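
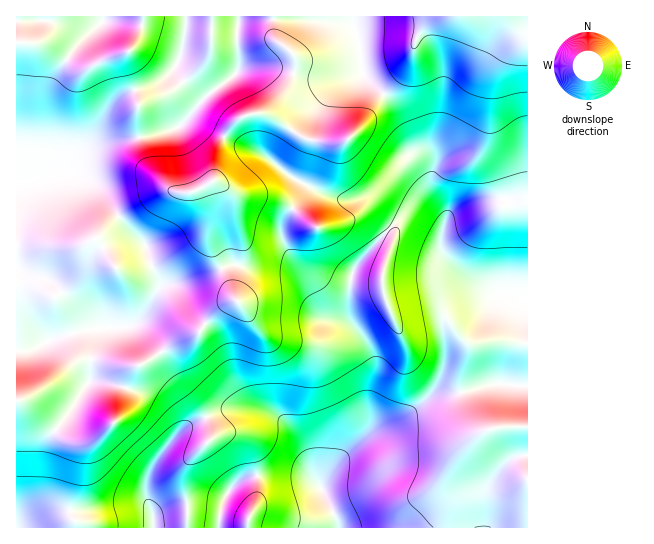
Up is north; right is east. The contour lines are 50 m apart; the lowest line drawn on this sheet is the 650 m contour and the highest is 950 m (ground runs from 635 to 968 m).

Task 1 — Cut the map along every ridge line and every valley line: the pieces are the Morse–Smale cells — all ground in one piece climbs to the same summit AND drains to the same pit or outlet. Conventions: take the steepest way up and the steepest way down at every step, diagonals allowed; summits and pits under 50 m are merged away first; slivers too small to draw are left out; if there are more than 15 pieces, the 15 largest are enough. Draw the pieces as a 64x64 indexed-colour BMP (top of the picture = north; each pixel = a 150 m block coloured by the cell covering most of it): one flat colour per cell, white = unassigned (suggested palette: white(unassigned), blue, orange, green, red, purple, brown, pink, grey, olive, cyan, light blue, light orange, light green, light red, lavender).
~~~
<image width="64" height="64" href="data:image/bmp;base64,Qk12CAAAAAAAAHYAAAAoAAAAQAAAAEAAAAABAAQAAAAAAAAIAAATCwAAEwsAABAAAAAAAAAA////ALR3HwAOf/8ALKAsACgn1gC9Z5QAS1aMAMJ34wB/f38AIr28AM++FwDox64AeLv/AIrfmACWmP8A1bDFABERERERERERERERERERERERERERERERERERERERERERERERERERERERERERERERERERERERERERERERERERERERERERERERERERERERERERERERERERERERERERERERERERERERERERERERERERERERERERERERERERERERERERERERERERERERERERERERERERERERERERERERERERERERERERERERERERERERERERERERERERERERERERERERERERERERERERERERERERERERERIhEREREREREREREREREREREREREREREREREREREREREiIRERERERERERERERERERERERERERERERERERERERESIhERERERERERERERERERERERERERERERERERERERESIiIRERERERERERERERERERERERERERERERERERERERIiIiIRERERERERERERERERERERERERERERERERERERIiIiIiERERERERERERERERERERERERERERERERERERIiIiIiIRERERERERERERERERERERERERERERERERERIiIiIiIhERERERERERERERERERERERERERERIhERERIiIiIiIiERERERERERERERERERERERERERERIiIiIiIiIiIiIiIREREREREREREREREREREREREREREiIiIiIiIiIiIiIhEREREREREREREREREREREREREREiIiIiIiIiIiIiIiEREREREREREREREREREREREREREiIiIiIiIiIiIiIiIhEREREREREREREREREREREREREiIiIiIiIiIiIiIiIiERERERERERERERERERERERERESIiIiIiIiIiIiIiIiIRERERERERERERERERERERERESIiIiIiIiIiIiIiIiIhERERERERERERERERERERERERIiIiIiIiIiIiIiIiIhERERERERERERERERERERERERIiIiIiIiIiIiIiIiIiERERERERERERERERERERERERIiIiIiIiIiIiIiIiIiERERERERERERERERERERERERIiIiIiIiIiIiIiIiIiERERERERERERERERERERERERESIiIiIiIiIiIiIiIREREREREREREREREREREREREREREiIiIiIiIiIiIiIRERERERERERERERERERERERERERESIiIiIiIiIiIiIhEREREREREREREREREREREREREREREiIiIiIiIiIiIiERERERERERERERERERERERERERERESIiIiIiIiIiIiERERERERERERERERERERERERERERERIiIiIiIiIiIiERERERERERERERERERERERERERERERIiIiIiIiIiIiEREREREREREREREREREREREREREREREiIiIiIiIiIiIREREREREREREREREREREREREREREREiIiIiIiIiIiIRERERERERERERERERERERERERERERESIiIiIiIiIiIhERERERERERERERERERERERERERERESIiIiIiIiIiIhERERERERERERERERERERERERERERESIiIiIiIiIiIiERERERERERERERERERERERERERERESIiIiIiIiIiIiIhERERERERERERIRERERERERERERESIiIiIiIiIiIiIiERERERERERERIhERERERERERERERIiIiIiIiIiIiIiIhEREREREREiIhERERERERERERERIiIiIiIiIiIiIiIiIREiIiERIiIiERERERERERERERIiIiIiIiIiIiIiIiIiIiIiIiIiIiERERERERMzERERIiIiIiIiIiIiIiIiIiIiIiIiIiIiIREREREREzMzEiIiIiIiIiIiIiIiIiIiIiIiIiIiIiIhERERERETMzMzIiIiIiIiIiIiIiIiIiIiIiIiIiIiIiERERERERMzMzMyIiIiIiIiIiIiIiIiIiIiIiIiIiIiEREREREREzMzMzMyIiIiIiIiIiIiIiIiIiIiIiIiIiERERERERETMzMzMzMzIiIiIiIiIiIiIiIiIiIiIiIiERERERERERMzMzMzMzMzMzIiIiIiIiIiIiIiIiIiIiIREREREREREzMzMzMzMzMzMzMiIiIiIiIiIiIiIiIiIhERERERERETMzMzMzMzMzMzMzIiIiIiIiIiIiIiIiIhERERERERERMzMzMzMzMzMzMzMiIiIiIiIiIiIiIiIiEREREREREREzMzMzMzMzMzMzMzIiIiIiIiIiIiIiIiERERERERERETMzMzMzMzMzMzMzMyIiIiIiIiIiIiIiERERERERERERMzMzMzMzMzMzMzMzMyIiIiIiIiIiIhEREREREREREREzMzMzMzMzMzMzMzMzMiIiIiIiIiIiERERERERERERETMzMzMzMzMzMzMzMzMzIiIiIiIiIiERERERERERERERMzMzMzMzMzMzMzMzMzMiIiIiIiIiIREREREREREREREzMzMzMzMzMzMzMzMzMyIiIiIiIiIhERERERERERERETMzMzMzMzMzMzMzMzMzIiIiIiIiIiERERERERERERERMzMzMzMzMzMzMzMzMzMiIiIiIiIiIREREREREREREREzMzMzMzMzMzMzMzMzMyIiIiIiIiIRERERERERERERETMzMzMzMzMzMzMzMzMzIiIiIiIiIhERERERERERERER"/>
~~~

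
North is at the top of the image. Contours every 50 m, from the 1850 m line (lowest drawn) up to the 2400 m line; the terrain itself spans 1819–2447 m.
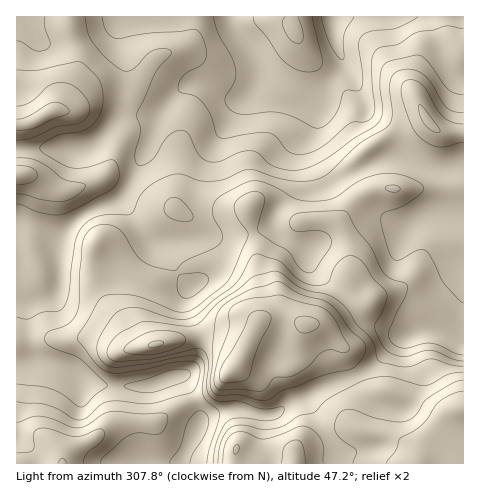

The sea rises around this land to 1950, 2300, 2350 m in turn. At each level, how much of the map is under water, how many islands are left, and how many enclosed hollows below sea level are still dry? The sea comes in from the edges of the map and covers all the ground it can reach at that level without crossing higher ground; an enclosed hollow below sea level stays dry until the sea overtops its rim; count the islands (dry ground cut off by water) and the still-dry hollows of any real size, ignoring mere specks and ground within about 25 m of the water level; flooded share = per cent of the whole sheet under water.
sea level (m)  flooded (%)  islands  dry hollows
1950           12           0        0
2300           85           2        0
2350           91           1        0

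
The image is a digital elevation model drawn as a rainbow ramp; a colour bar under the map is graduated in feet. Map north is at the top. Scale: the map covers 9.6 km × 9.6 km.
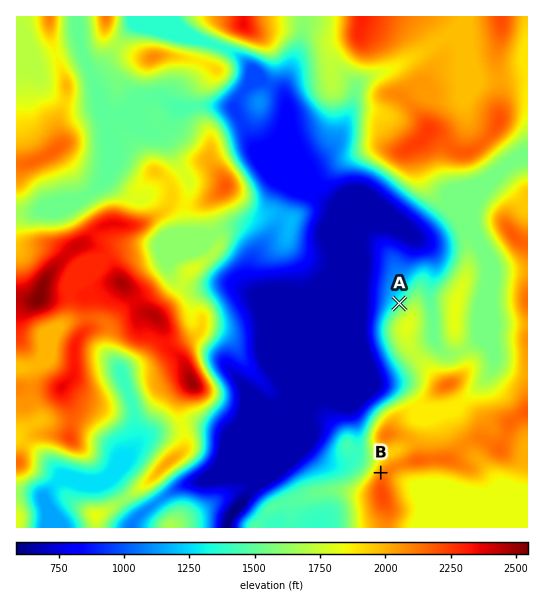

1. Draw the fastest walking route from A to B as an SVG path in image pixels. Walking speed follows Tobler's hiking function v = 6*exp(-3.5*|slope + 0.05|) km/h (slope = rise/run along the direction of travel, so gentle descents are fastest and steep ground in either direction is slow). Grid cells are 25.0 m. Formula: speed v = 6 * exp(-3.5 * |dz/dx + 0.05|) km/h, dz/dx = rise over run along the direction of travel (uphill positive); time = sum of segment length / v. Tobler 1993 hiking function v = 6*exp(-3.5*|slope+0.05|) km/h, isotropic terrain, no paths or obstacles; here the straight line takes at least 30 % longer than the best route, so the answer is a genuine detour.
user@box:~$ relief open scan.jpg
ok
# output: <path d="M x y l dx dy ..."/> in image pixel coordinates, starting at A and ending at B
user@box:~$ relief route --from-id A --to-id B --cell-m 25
<path d="M399 303l-9 19 0 9 11 22 8 8 9 18 0 11-8 16 0 5-1 3 0 27-4 8-24 24"/>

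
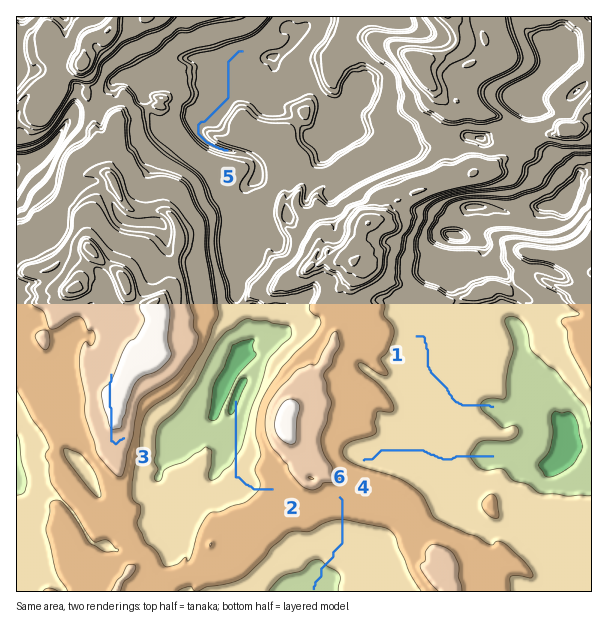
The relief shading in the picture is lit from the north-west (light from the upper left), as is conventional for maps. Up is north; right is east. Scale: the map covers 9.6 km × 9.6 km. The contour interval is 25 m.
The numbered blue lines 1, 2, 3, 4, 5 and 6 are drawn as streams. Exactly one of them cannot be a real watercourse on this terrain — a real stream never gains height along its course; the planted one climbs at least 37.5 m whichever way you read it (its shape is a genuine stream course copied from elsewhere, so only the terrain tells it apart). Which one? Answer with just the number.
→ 3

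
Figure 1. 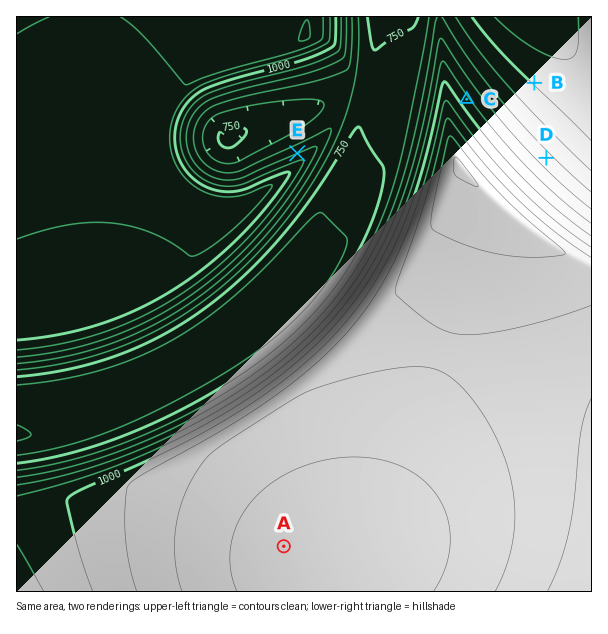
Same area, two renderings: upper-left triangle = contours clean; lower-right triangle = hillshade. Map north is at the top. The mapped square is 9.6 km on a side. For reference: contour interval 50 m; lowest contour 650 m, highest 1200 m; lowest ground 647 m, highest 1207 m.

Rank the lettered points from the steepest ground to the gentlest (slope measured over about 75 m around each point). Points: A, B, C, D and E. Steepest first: E C D B A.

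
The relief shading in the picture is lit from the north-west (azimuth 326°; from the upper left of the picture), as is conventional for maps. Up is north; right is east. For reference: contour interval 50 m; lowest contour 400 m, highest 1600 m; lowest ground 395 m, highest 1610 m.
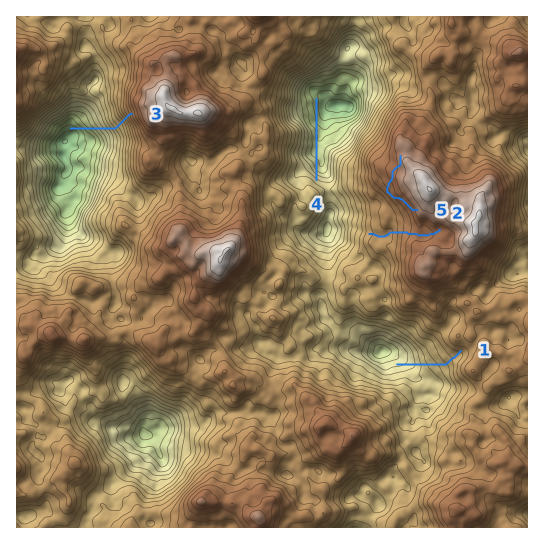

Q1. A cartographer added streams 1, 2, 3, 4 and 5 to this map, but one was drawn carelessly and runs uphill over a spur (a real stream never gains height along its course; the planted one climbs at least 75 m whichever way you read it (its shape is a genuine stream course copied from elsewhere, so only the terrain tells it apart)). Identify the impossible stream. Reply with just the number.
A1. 5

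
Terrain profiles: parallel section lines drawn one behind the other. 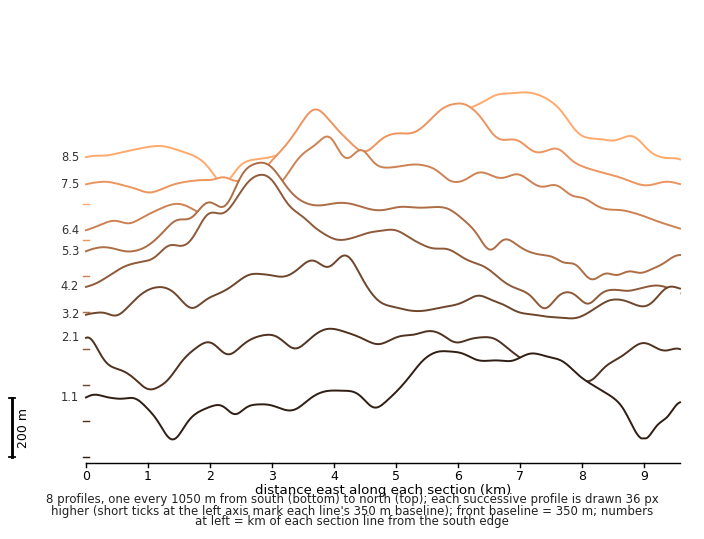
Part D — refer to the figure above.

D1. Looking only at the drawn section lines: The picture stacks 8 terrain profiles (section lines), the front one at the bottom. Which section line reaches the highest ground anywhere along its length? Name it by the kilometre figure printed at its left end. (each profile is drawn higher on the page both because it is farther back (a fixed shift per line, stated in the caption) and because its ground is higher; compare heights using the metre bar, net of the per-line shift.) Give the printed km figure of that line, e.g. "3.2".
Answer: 4.2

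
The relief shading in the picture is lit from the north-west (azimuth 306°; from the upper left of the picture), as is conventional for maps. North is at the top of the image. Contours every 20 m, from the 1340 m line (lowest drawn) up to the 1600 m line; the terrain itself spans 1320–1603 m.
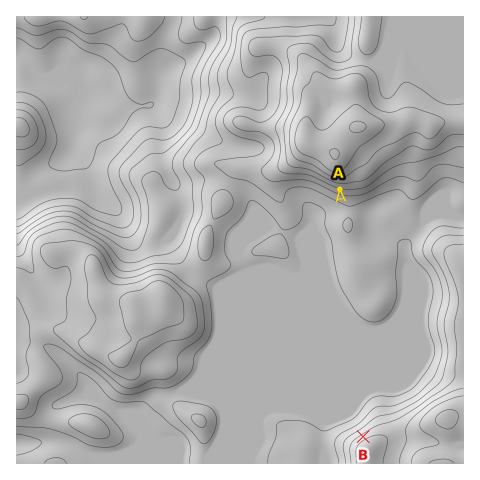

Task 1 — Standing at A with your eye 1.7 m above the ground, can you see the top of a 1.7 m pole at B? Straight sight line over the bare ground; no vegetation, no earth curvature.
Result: yes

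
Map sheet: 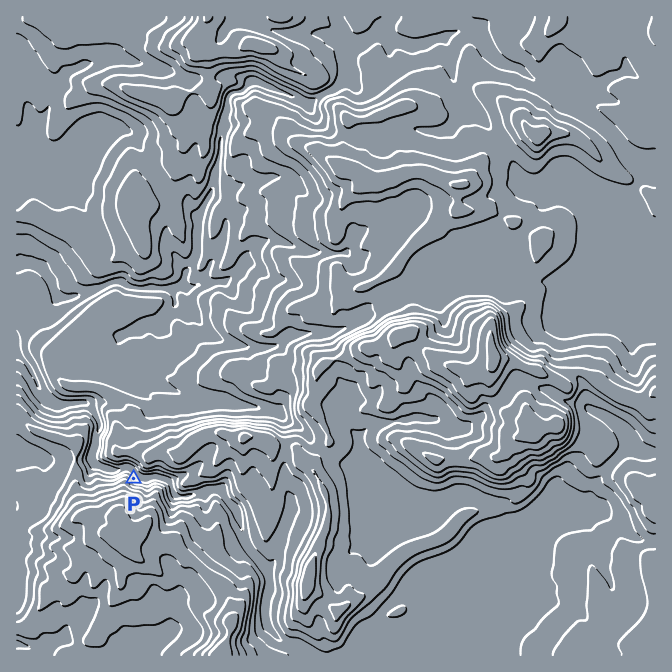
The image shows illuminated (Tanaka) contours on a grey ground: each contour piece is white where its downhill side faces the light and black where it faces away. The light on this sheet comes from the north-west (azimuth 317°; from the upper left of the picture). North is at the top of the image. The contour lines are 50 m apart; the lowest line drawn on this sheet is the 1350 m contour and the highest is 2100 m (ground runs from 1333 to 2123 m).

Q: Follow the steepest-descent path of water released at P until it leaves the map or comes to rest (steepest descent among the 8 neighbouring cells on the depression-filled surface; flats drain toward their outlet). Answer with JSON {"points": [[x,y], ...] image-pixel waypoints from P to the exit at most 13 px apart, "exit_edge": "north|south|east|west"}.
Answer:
{"points": [[134, 478], [128, 467], [115, 470], [102, 467], [92, 457], [95, 443], [98, 430], [97, 417], [87, 403], [74, 403], [60, 405], [47, 398], [38, 385], [32, 372], [22, 358], [17, 353]], "exit_edge": "west"}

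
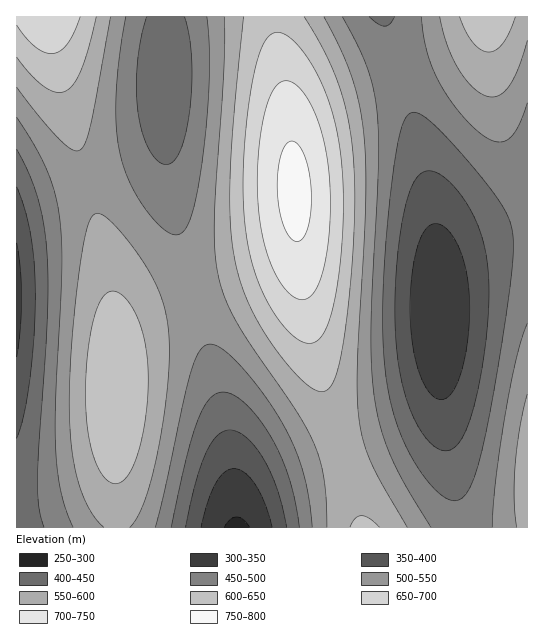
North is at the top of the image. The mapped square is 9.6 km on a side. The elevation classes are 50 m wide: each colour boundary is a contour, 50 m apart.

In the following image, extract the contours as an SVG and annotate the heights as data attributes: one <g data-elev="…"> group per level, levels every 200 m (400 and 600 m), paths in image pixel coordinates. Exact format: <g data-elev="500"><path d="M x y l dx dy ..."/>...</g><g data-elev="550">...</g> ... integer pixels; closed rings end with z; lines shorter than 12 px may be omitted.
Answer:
<g data-elev="400"><path d="M186 527l9-43 11-31 11-17 6-5 7-1 8 2 9 6 10 11 8 12 13 30 9 36"/><path d="M442 450l-8-4-9-10-8-12-7-15-10-35-5-43 1-60 8-57 5-19 5-13 7-8 8-3 9 2 11 8 12 14 10 15 7 16 5 16 6 37 0 28-3 34-5 35-7 31-7 20-8 15-8 7z"/><path d="M17 187l8 23 6 25 3 30 1 32-1 41-4 43-7 36-6 21"/></g><g data-elev="600"><path d="M380 527l-10-8-8-3-7 2-5 9"/><path d="M113 483l6 0 7-5 5-8 6-13 8-36 3-42-2-32-8-28-12-20-7-6-6-2-6 2-5 5-8 20-6 36-3 40 2 33 6 27 9 20 5 6z"/><path d="M17 57l14 18 14 12 12 5 9-1 8-8 8-14 7-21 7-31"/><path d="M244 17l-10 97-4 63 0 48 5 37 5 20 7 19 22 38 16 22 16 18 12 10 9 3 7-3 6-11 5-17 5-27 8-88 1-75-4-42-9-38-15-36-22-38"/><path d="M460 17l6 14 7 11 8 8 8 2 8-3 6-6 7-12 5-14"/></g>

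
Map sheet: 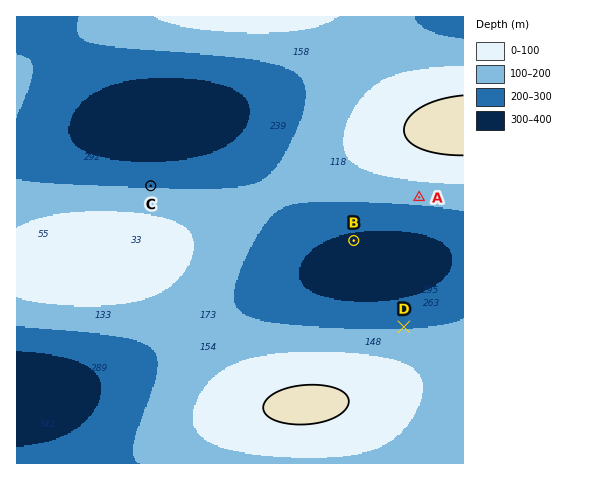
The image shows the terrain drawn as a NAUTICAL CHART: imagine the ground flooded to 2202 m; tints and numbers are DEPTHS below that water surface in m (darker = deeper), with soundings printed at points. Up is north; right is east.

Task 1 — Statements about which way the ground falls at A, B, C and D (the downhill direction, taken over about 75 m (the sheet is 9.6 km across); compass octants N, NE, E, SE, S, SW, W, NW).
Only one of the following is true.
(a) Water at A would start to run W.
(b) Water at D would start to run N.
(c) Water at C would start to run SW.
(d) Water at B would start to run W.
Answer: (b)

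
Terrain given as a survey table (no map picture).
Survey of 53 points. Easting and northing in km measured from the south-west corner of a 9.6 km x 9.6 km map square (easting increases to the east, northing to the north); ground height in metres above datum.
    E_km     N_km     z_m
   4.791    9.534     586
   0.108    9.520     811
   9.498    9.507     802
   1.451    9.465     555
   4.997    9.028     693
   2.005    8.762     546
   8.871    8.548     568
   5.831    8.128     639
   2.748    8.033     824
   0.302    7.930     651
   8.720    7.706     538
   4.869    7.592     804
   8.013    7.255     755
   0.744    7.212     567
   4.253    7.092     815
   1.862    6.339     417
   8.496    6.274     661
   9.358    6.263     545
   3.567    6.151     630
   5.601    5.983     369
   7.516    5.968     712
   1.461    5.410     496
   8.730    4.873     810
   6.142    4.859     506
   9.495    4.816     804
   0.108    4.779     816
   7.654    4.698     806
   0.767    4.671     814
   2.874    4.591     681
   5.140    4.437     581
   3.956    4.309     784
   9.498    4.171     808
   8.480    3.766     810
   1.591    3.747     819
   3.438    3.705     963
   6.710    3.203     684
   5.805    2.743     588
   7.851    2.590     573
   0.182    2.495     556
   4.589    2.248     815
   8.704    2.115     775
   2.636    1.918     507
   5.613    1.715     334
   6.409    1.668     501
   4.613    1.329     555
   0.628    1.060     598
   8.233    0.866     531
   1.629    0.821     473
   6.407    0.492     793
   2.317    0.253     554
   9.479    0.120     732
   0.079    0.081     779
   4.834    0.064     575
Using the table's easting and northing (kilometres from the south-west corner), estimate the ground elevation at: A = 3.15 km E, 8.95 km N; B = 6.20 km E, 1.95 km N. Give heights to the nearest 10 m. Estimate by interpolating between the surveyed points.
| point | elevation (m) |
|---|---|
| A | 700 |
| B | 470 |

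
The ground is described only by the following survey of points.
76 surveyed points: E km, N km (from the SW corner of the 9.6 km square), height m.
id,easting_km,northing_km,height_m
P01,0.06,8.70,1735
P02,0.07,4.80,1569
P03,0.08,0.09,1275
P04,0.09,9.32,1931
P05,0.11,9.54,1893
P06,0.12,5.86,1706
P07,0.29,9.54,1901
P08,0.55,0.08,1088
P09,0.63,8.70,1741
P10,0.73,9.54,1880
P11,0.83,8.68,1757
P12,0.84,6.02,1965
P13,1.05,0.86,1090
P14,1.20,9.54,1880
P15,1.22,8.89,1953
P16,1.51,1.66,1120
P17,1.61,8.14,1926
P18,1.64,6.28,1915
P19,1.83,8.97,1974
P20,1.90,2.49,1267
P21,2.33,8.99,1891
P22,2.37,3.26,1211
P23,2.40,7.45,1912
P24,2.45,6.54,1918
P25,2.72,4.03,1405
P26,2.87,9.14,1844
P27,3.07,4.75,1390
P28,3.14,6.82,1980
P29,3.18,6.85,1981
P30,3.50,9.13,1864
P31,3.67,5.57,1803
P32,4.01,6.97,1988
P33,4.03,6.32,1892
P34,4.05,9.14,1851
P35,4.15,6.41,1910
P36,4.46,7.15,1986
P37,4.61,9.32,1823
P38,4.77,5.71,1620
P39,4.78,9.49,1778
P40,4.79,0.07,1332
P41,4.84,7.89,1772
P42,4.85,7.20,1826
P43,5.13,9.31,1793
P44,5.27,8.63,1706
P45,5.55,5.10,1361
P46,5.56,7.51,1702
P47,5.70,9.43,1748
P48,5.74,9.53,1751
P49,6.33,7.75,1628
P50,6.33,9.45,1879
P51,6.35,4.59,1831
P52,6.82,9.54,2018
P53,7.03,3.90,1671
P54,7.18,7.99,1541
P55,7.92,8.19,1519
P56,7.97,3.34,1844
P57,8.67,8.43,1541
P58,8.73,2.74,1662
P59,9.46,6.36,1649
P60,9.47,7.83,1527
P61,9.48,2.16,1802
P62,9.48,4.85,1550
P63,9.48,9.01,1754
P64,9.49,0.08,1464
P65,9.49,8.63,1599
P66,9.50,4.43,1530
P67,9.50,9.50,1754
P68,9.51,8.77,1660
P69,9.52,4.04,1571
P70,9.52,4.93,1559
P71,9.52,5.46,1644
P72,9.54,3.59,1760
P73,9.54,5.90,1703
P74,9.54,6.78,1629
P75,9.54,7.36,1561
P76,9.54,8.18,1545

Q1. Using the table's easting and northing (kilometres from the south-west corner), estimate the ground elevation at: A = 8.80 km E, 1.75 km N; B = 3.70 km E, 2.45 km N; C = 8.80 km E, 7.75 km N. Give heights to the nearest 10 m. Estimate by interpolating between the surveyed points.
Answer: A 1600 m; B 1320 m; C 1520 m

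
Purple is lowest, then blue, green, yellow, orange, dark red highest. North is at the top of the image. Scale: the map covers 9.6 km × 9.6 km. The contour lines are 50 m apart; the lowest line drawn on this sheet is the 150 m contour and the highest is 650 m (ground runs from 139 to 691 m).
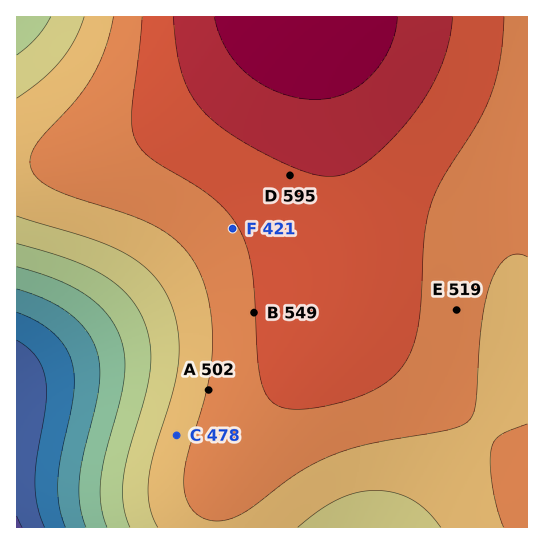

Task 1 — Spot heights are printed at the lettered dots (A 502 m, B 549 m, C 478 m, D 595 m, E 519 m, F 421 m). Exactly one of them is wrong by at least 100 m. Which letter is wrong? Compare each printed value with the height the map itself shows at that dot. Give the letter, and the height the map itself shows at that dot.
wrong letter F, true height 546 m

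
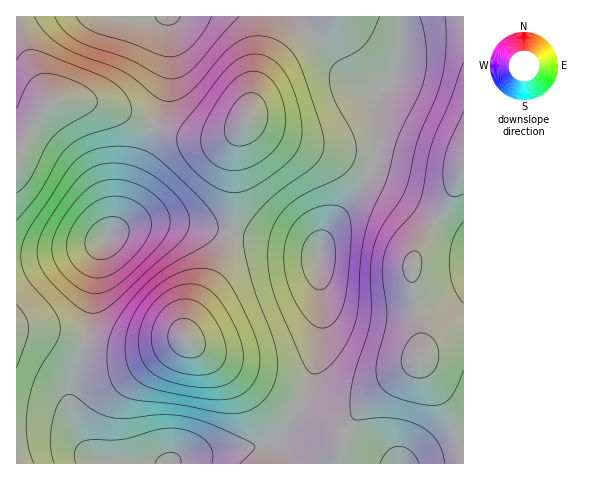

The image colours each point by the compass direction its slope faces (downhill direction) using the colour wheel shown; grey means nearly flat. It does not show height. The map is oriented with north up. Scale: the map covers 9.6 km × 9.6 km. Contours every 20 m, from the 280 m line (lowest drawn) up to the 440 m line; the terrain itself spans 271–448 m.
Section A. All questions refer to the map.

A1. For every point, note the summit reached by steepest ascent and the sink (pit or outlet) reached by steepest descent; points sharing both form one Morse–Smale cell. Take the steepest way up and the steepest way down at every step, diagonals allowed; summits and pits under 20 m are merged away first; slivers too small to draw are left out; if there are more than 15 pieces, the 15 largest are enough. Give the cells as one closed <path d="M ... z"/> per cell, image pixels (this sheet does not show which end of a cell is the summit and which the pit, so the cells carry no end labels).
<path d="M463 16l-63 1 1 22-2 21-4 11-15 28-4 54-4 18-8 15-36 45-9 19 3 79-7 39-14 36 43 22 4 0 4-5 23-27 45-36 1-28-9-53 0-12 9-21 31-51 12-27z"/><path d="M309 35l-22 17-20 23-12 21-6 19-10 19-5 20 0 59-3 19 71 15 14 6 3 3 4-17 5-8 36-45 8-15 6-28 1-38 6-17-17-1-17-8-25-24z"/><path d="M185 338l-47 9-25 0-28-5-14 44-1 18 8 30 8 15 10 10 10 5 62 0 6-4 26-5 69-11 5-2 13-14 13-22-1-3-86-45z"/><path d="M74 100l-20 1-5 3-13 16-20 38 1 100 45-5 27-6 16-7 9-10 8-15 14-44 19-44-42-19-19-6z"/><path d="M234 233l-3 1-6 22-8 17-27 46-5 18 12 11 16 10 87 46 12-28 8-37 2-42-3-40-3-4-14-6z"/><path d="M168 16l-151 0-1 141 4-3 5-15 13-22 7-9 9-7 20-1 29 5 51 22 10-26 5-23 1-38z"/><path d="M168 222l-16 0-21 4-18 7-9 9-9 27-5 53-5 19 2 2 26 4 25 0 47-10 5-18 33-57 8-28-28-7z"/><path d="M294 16l-125 0 0 62-5 23-9 25 19 8 25 4 23-1 15-7 9-8 9-26 12-21 20-23 22-18z"/><path d="M243 124l-9 9-19 5-32-2-28-9-19 44-14 44-12 20 21-9 21-4 29 2 49 9 4-20 0-59z"/><path d="M419 359l-35 27-25 25-16 28-4 14 1 11 124-1-16-51z"/><path d="M38 330l-22 0 0 133 89 1-9-5-12-13-13-34 0-26 14-44z"/><path d="M103 241l-14 6-27 6-46 5 1 72 21 0 44 12 4-2 9-71z"/><path d="M463 166l-11 27-31 51-9 21 0 12 9 53-1 27 7-9 17-9 20-4z"/><path d="M399 16l-69 0-21 18 17 21 25 24 17 8 14 1 10-10 7-18 2-21z"/><path d="M301 404l-18 29-11 10-72 12-31 8 170 1 3-22 8-17-6 1-9-4z"/>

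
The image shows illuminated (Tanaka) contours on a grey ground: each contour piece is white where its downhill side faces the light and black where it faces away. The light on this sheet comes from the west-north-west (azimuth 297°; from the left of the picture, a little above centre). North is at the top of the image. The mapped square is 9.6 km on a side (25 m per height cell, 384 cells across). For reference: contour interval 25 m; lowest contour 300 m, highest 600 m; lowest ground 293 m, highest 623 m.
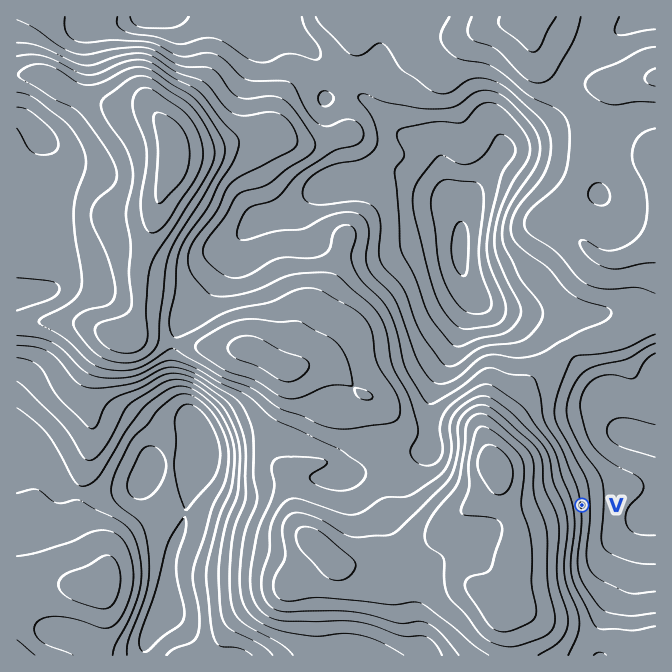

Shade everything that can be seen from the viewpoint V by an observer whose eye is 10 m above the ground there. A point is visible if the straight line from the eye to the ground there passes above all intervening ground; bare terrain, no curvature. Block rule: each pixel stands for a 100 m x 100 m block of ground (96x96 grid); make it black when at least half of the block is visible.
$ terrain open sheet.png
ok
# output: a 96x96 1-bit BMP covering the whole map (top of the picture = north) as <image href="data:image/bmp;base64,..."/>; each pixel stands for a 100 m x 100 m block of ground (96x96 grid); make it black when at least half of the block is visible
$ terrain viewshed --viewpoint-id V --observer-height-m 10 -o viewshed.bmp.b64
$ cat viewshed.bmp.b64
<image width="96" height="96" href="data:image/bmp;base64,Qk2+BAAAAAAAAD4AAAAoAAAAYAAAAGAAAAABAAEAAAAAAIAEAAATCwAAEwsAAAIAAAAAAAAA////AAAAAAAAAAAAAAAAAAAAAAAAAAAAAAAAAAAAAAwAAAAAAAAAAAAAAH8AAAAAAAAAAAAAA/8AAAAAAAAAAAAAA/8AAAAAAAAAAAAAB/8AAAAAAAAAAAAAf/8AAAAAAAAAAAAA//8AAAAAAAAAAAAB//8AAAAAAAAAAAAA//8AAAAAAAAAAAAA//8AAAAAAAAAAAAAf/8AAAAAAAAAAAAAf/8AAAAAAAAAAAAAD/8AAAAAAAAAAAAAB/8AAAAAAAAAAAAAB/8AAAAAAAAAAAAAB/8AAAAAAAAAAAAAB/8AAAAAAAAAAAAAF/8AAAAAAAAAAAAAP/8AAAAAAAAAAAAAP/8AAAAAAAAAAAAAP/8AAAAAAAAAAAAAP/8AAAAAAAAAAAAAP/8AAAAAAAAAAAAAP/8AAAAAAAAAAAAAH/8AAAAAAAAAAAAfj/8AAAAAAAAAAAAf4/8AAAAAAAAAAAAP4P8AAAAAAAAAAAAH4H8AAAAAAAAAAAAAgH8AAAAAAAAAAAAAAH8AAAAAAAAAAAAAAH8AAAAAAAAAAAAAAP8AAAAAAAAAAAAAAf8AAAAAAAAAAAAAA/8AAAAAAAAAAAAAB/8AAAAAAAAAAAAA//8AAAAAAAAAAAAB//8AAAAAAAAAAAAB//8AAAAAAAAAAAAD//8AAAAAAAAAAAAD//8AAAAAAAAAAAAB//8AAAAAAAAAAAAAf/8AAAAAAAAAAAAAP/8AAAAAAAAAAAAAP/8AAAAAAAAAAAAAP/8AAAAAAAAAAAAAD/8AAAAAAAAAAAAAAB8AAAAAAAAAAAAAAA8AAAAAAAAAAAAAAAMAAAAAAAAAAAAAAAMAAAAAAAAAAAAAAAcAAAAAAAAAAAAAH/8AAAAAAAAAAAAAf/8AAAAAAAAAAAAA//8AAAAAAAAAAAAA//8AAAAAAAAAAAAB//8AAAAAAAAAAAAD//8AAAAAAAAAAAAH/x8AAAAAAAAAAAAH/AMAAAAAAAAAAAAP+AAAAAAAAAAAAAAf8AAAAAAAAAAAAAAfwAAAAAAAAAAAAAAPAAAAAAAAAAAAAAAAAAAAAAAAAAAAAAAAAAAAAAAAAAAAAAAAAAAAAAAAAAAAAAAAAAAAAAAAAAAAAAAAAAAAAAAAAAAAAAAAAAAAAAAAAAAAAAAAAAAAAAAAAAAAAAAAAAAAAAAAAAAAAAAAAAAAAAAAAAAAAAAAAAAAAAAAAAAAAAAAAAAAAAAAAAAAAAAAAAAAAAAAAAAAAAAAAAAAAAAAAAAAAAAAAAAAAAAAAAAAAAAAAAAAAAAAAAAAAAAAAAAAAAAAAAAAAAAAAAAAAAAAAAAAAAAAAAAAAAAAAAAAAAAAAAAAAAAAAAAAAAAAAAAAAAAAAAAAAfAOAAcAAAAAAAAAA/gfAAcAAAAAAAAAB/w/gAAAAAAAAAAAB///gAAAAAAAAAAAD///gAAAAAAAAAAAH///wAAAAAAAAAAAH///wAAAAAAAAAAAAP//wAAAAAAAAAAAAA//wAAAAAAAAAAAAAP/4AAAAAAAAAAAAAAD4AA="/>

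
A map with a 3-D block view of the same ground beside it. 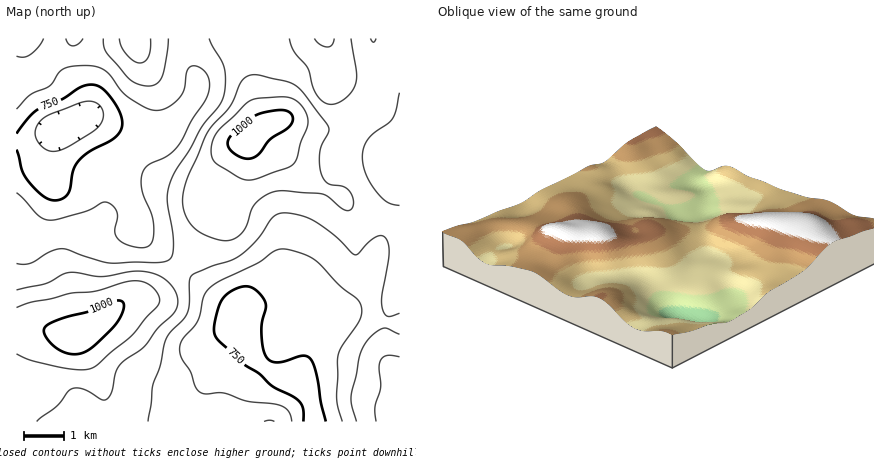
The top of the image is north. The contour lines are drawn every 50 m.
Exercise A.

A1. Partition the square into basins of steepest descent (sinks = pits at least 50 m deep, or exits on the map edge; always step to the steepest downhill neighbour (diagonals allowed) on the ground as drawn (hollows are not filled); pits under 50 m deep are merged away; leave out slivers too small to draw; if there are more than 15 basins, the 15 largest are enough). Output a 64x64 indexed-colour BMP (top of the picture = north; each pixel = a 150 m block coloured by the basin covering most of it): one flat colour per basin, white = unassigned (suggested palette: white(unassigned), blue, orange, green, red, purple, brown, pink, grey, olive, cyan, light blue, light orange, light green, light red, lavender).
<image width="64" height="64" href="data:image/bmp;base64,Qk12CAAAAAAAAHYAAAAoAAAAQAAAAEAAAAABAAQAAAAAAAAIAAATCwAAEwsAABAAAAAAAAAA////ALR3HwAOf/8ALKAsACgn1gC9Z5QAS1aMAMJ34wB/f38AIr28AM++FwDox64AeLv/AIrfmACWmP8A1bDFACIiIiIiIiIhERERERERERERERERERERERERERERERERIiIiIiIiIiEREREREREREREREREREREREREREREREREiIiIiIiIiIRERERERERERERERERERERERERERERERESIiIiIiIiIhERERERERERERERERERERERERERERERERIiIiIiIiIiEREREREREREREREREREREREREREREREREiIiIiIiIiERERERERERERERERERERERERERERERERESIiIiIiIiIRERERERERERERERERERERERERERERERERIiIiIiIiIhEREREREREREREREREREREREREREREREREiIiIiIiIhERERERERERERERERERERERERERERERERESIiIiIiIiERERERERERERERERERERERERERERERERERIiIiIiIiEREREREREREREREREREREREREREREREREREiIiIiIiIRERERERERERERERERERERERERERERERERESIiIiIiIRERERERERERERERERERERERERERERERERERIiIiIiIhEREREREREREREREREREREREREREREREREREiIiIiIhERERERERERERERERERERERERERERERERERESIiIiIiIhERERERERERERERERERERERERERERERERERIiIiIiIiIREREREREREREREREREREREREREREREREREiIiIiIiIiIRERERERERERERERERERERERERERERERESIiIiIiIiIiERERERERERERERERERERERERERERERERIiIiIiIiIiIhEREREREREREREREREREREREREREREREiIiIiIiIiIiIhERERERERERERERERERERERERERERESIiIiIiIiIiIiIiIRERERERERERERERERERERERERERIiIiIiIiIiIiIiIiEREREREREREREREREREREREREREiIiIiIiIiIiIiIiIhERERERERERERERERERERERERESIiIiIiIiIiIiIiIiIRERERERERERERERERERERERERIiIiIiIiIiIiIiIiIiEREREREREREREREREREREREREiIiIiIiIiIiIiIiIiIhERERERERERERERERERERERESIiIiIiIiIiIiIiIiIiIRERERERERERERERERERERERIiIiIiIiIiIiIiIiIiIhEREREREREREREREREREREREiIiIiIiIiIiIiIiIiIiIRERERERERERERERERERERESIiIiIiIiIiIiIiIiIiIiERERERERERERERERERERERIiIiIiIiIiIiIiIiIiIiIREREREREREREREREREREREiIiIiIiIiIiIiIiIiIiIiERERERERERERERERERERESIiIiIiIiIiIiIiIiIiIiIRERERERERERERERERERERIiIiIiIiIiIiIiIiIiIiIiIhEREREREREREREREREREiIiIiIiIiIiIiIiIiIiIiIiIRERERERERERERERERESIiIiIiIiIiIiIiIiIiIiIiIhERERERERERERERERERIiIiIiIiIiIiIiIiIiIiIiIiIREREREREREREREREREiIiIiIiIiIiIiIiIiIiIiIiIhERERERERERERERERESIiIiIiIiIiIiIiIiIiIiIiIiERERERERERERERERERIiIiIiIiIiIiIiIiIiIiIiIiIhEREREREREREREREREiIiIiIiIiIiIiIiIiIiIiIiIiERERERERERERERERESIiIiIiIiIiIiIiIiIiIiIiIiIRERERERERERERERERIiIiIiIiIiIiIiIiIiIiIiIiIhEREREREREREREREREiIiIiIiIiIiIiIiIiIiIiIiIiERERERERERERERERESIiIiIiIiIiIiIiIiIiIiIiIiIRERERERERERERERERIiIiIiIiIiIiIiIiIiIiIiIiIhEREREREREREREREREiIiIiIiIiIiIiIiIiIiIiIiIiIRERERERERERERERESIiIiIiIiIiIiIiIiIiIiIiIiIiERERERERERERERERIiIiIiIiIiIiIiIiIiIiIiIiIiIhERERMzMzMREREREiIiIiIiIiIiIiIiIiIiIiIiIiIiMzMzMzMzMzERERESIiIiIiIiIiIiIiIiIiIiIiIiIiIzMzMzMzMzMxERERIiIiIiIiIiIiIiIiIiIiIiIiIiIzMzMzMzMzMzMREREiIiIiIiIiIiIiIiIiIiIiIiIiIjMzMzMzMzMzMzERESIiIiIiIiIiIiIiIiIiIiIiIiIiMzMzMzMzMzMzMRERIiIiIiIiIiIiIiIiIiIiIiIiIiIzMzMzMzMzMzMzEREiIiIiIiIiIiIiIiIiIiIiIiIiIjMzMzMzMzMzMzMRESIiIiIiIiIiIiIiIiIiIiIiIiIiMzMzMzMzMzMzMxERIiIiIiIiIiIiIiIiIiIiIiIiIiIzMzMzMzMzMzMzEREiIiIiIiIiIiIiIiIiIiIiIiIiIzMzMzMzMzMzMzMRESIiIiIiIiIiIiIiIiIiIiIiIiIjMzMzMzMzMzMzMxERIiIiIiIiIiIiIiIiIiIiIiIiIiMzMzMzMzMzMzMzEREiIiIiIiIiIiIiIiIiIiIiIiIiIzMzMzMzMzMzMzMRESIiIiIiIiIiIiIiIiIiIiIiIiIzMzMzMzMzMzMzMxER"/>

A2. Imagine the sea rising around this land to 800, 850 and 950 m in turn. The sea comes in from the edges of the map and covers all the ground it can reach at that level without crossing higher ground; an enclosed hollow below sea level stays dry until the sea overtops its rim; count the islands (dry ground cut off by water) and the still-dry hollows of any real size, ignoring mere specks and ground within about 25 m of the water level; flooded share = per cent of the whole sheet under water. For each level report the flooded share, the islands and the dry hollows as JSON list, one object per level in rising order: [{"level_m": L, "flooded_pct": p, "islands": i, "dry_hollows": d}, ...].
[{"level_m": 800, "flooded_pct": 29, "islands": 0, "dry_hollows": 0}, {"level_m": 850, "flooded_pct": 53, "islands": 0, "dry_hollows": 0}, {"level_m": 950, "flooded_pct": 90, "islands": 1, "dry_hollows": 0}]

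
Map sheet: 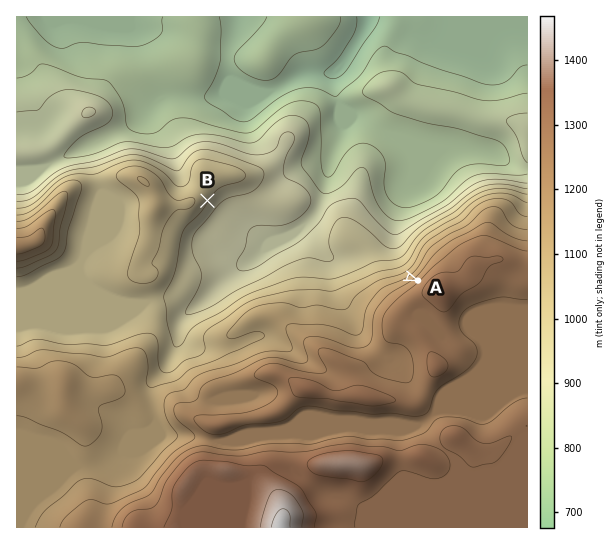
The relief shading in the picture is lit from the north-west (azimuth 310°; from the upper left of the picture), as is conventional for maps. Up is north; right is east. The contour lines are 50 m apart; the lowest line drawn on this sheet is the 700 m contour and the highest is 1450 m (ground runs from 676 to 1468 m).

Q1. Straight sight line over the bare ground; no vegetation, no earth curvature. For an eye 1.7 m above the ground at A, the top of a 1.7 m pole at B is in view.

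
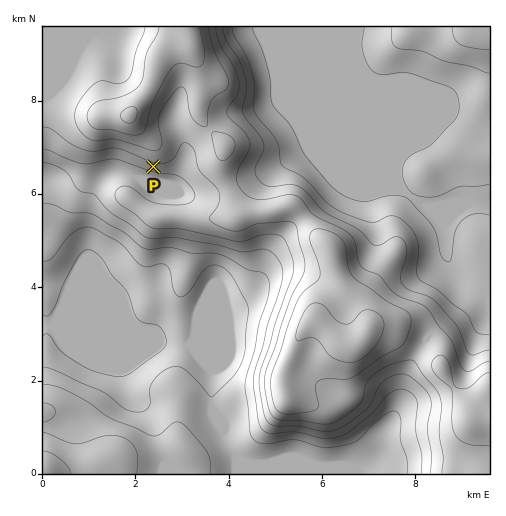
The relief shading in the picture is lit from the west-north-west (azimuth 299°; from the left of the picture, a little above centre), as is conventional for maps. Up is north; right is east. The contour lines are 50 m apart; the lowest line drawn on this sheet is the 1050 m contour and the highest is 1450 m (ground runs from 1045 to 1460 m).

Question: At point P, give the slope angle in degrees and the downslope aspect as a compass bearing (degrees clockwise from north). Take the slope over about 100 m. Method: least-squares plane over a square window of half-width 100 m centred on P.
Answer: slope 15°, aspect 195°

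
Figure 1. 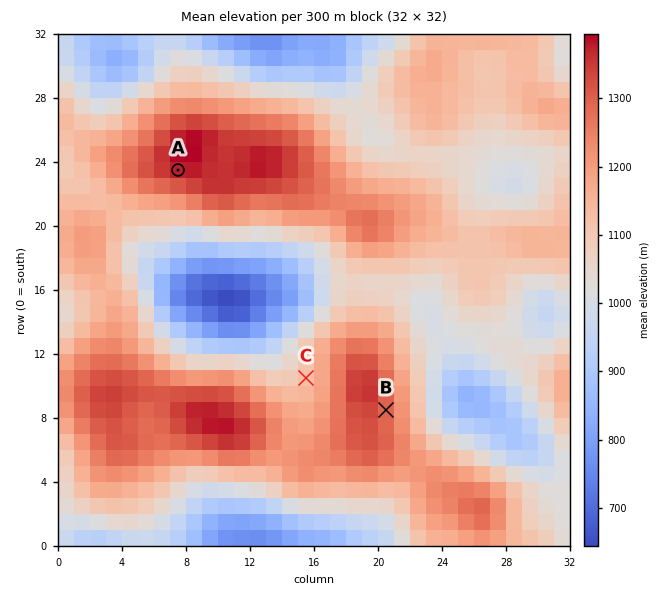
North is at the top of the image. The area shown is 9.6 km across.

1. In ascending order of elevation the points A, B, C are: C B A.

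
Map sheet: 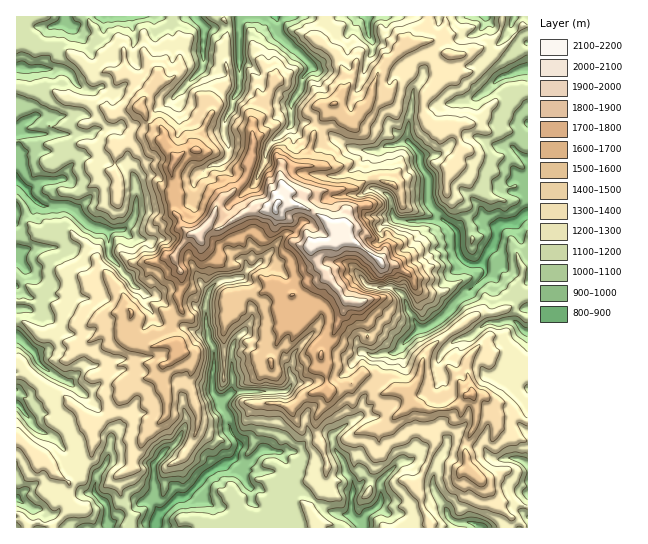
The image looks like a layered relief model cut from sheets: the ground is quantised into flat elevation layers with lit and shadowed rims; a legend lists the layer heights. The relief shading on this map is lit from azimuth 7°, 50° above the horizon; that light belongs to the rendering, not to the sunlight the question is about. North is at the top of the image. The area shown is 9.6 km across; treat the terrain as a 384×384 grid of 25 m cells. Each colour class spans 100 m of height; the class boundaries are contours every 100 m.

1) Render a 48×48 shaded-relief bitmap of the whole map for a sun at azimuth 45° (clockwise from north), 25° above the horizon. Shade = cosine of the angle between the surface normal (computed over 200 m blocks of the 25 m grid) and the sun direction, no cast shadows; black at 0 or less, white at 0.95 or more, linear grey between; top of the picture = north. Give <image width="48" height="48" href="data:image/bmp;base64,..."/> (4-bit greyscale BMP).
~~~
<image width="48" height="48" href="data:image/bmp;base64,Qk32BAAAAAAAAHYAAAAoAAAAMAAAADAAAAABAAQAAAAAAIAEAAATCwAAEwsAABAAAAAAAAAAAAAAABEREQAiIiIAMzMzAERERABVVVUAZmZmAHd3dwCIiIgAmZmZAKqqqgC7u7sAzMzMAN3d3QDu7u4A////AJyoYxdgaoQ2irmImIVErNwUiHV9wgAAi9pDRHxwbKZXq5Zpl2VXupgFZESdUAAFq1EDWN0AmoV5l0N7hWZnY3YVQBSpAAA5vAAlaaYDZXVEVDW8VFd1N7Y2MCekAAGLuxE0d3UURoIBV2nIJXdUSMU1E2mDABfKmgEnqIRTSIIDRnmEZXdlWrESNmd1En3b3AJ8pmVySHU1VkVVRpdTTGASRVRlRL26pincc1diJlQjVUeENjIAawAjZERFRJlDIb7FJFdjJEEkJZxwAAABhxQ0RFRGQmVVaPwhRUdTNFRTOM0AAAADVERFZUNEIVV3mcMURHhTREV2O+oAAABCI0RUREI0IUZ5mRAjWbYzRDSXXuMCZ2hiI0NDRDWXVDebzAAnvGIkVDOWnsA1eHUzR2VERXmpY2zdygKttAM1ZTWFq2AwABcxSIhmaJmZVc7ahzvmACRmZTVkiXMgAHcASaqLvKeaV8yHd95QE0REMzVUioIAFqUASbrN3HWpeKh4iPkANDMxE0RGzoAgRoQieZqnqlSpl6iImiADVVQgNmZ87wAzRFVEZ4cTZ4Z6qHiqzgB3ZUQjeJicuwA0E1VVVWQ2dnt2Z3ic7HmFREVEWrVVqgBDIkVmUyImeLMoVYi5YnZEVmZUnaVH2ABmIkVnMAFGe7AUhnqGaXVVVWVF3nIYlhKXM0Z0ABnu7hBYaIiZhkZlREQ79QADlyWZRHhQAc/9cQC7qIeIeIdDRWWfcAAFsxVTOJYgCu4gAAzc26p2ZmMkd2fqACAJcAFWZkIAW6MAOd7t3JZmNBJHdlzRR2N5EGlzMhAAVCAJ/+7dyTZzJyNFVI6nqWQxA3VDIAADZBLP7+7dtSeDajNVWu13YwAAOGMzEAE3dHvv/v7ts0qWmleZvsIBMQAFh1ZCAAJSFr3u/7m8UGp2d3u6yQACVQAKlFljACUinL7ZtQfFAHYiR7tkIAAWlAAqg1mHdWiL273ewFywBnMliaUiNDInowBKlWi7c2vd3e7uMLxwKFWaqUM0UyJIoQA6l3mIgn3u3My2Kc1wNmiZmBADMjRZcAA4dnhYZm3bqsy6rN4gR4iJdhJFVEVWQQAnRJg0mF7avM3Lq+0AZ4mpmDRnZVRFQAB5erwyqa66vMpnmtQBRqupdGZVVVVXURXLreoAusp2mUAleXACWKh3ZjVVVWVFITnbmqcDu6w0YwN4hiAWeHeIiUVDNEEkEH3aZ5hEvMohIUh4ZVJZqqqYiFMhI0V2Fr24RamFq8kyRpmHaHVpqqmYdlQzaZeFR5mGSLyUWZdzd5mHmYVXZoiIh4iJukNDVnd3iKuUN3iGhomXmYVVVWaHmqmYcQRGd2ioqWq1NZ28UVqHeIZkZ3doiTMyAHhnh3uqqinDGN/nAGuIeHZFZmdlVxIzOad3h5uayBqyTO9wA5rJRmVEaamHZUaJvIZ4qamJuTu0nuUASqvYJGiJu6upiHmruEiquamK6SmnvpAXmr3EN5qZq8yXlImKtEzLqZiM5AjLzGV3er22eJiKvcx1ow=="/>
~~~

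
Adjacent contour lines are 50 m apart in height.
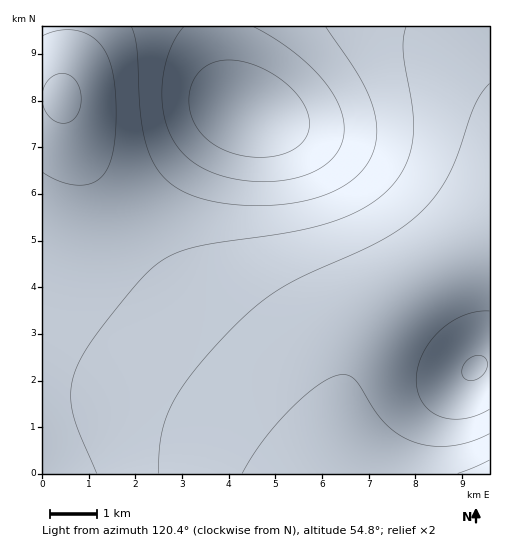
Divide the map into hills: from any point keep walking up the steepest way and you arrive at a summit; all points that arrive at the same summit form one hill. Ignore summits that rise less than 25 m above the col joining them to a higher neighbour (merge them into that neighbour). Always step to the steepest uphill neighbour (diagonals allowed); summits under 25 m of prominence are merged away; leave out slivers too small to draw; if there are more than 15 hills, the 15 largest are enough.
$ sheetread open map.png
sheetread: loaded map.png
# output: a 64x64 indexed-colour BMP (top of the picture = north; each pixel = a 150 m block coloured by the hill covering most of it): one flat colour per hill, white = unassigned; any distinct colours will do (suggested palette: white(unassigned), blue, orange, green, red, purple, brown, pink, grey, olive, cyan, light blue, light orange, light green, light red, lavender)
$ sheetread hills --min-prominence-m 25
<image width="64" height="64" href="data:image/bmp;base64,Qk12CAAAAAAAAHYAAAAoAAAAQAAAAEAAAAABAAQAAAAAAAAIAAATCwAAEwsAABAAAAAAAAAA////ALR3HwAOf/8ALKAsACgn1gC9Z5QAS1aMAMJ34wB/f38AIr28AM++FwDox64AeLv/AIrfmACWmP8A1bDFADMzMzMzMzMzMzMzMzMzMzMxERERERIiIiIiIiIiIiIiMzMzMzMzMzMzMzMzMzMzMREREREREiIiIiIiIiIiIiIzMzMzMzMzMzMzMzMzMzMRERERERESIiIiIiIiIiIiIjMzMzMzMzMzMzMzMzMzERERERERERIiIiIiIiIiIiIiMzMzMzMzMzMzMzMzMxEREREREREREiIiIiIiIiIiIiIzMzMzMzMzMzMzMzMxERERERERERESIiIiIiIiIiIiIjMzMzMzMzMzMzMzMRERERERERERERIiIiIiIiIiIiIiMzMzMzMzMzMzMxEREREREREREREREiIiIiIiIiIiIiIzMzMzMzMzMzMRERERERERERERERESIiIiIiIiIiIiIjMzMzMzMzMzERERERERERERERERERIiIiIiIiIiIiIiMzMzMzMzMREREREREREREREREREREiIiIiIiIiIiIiIzMzMzMRERERERERERERERERERERESIiIiIiIiIiIiIjMxERERERERERERERERERERERERERIiIiIiIiIiIiIiERERERERERERERERERERERERERERESIiIiIiIiIiIiIRERERERERERERERERERERERERERERIiIiIiIiIiIiIhEREREREREREREREREREREREREREREiIiIiIiIiIiIiERERERERERERERERERERERERERERERIiIiIiIiIiIiIREREREREREREREREREREREREREREREiIiIiIiIiIiIhERERERERERERERERERERERERERERERIiIiIiIiIiIiEREREREREREREREREREREREREREREREiIiIiIiIiIiIRERERERERERERERERERERERERERERERIiIiIiIiIiIhERERERERERERERERERERERERERERERESIiIiIiIiIiEREREREREREREREREREREREREREREREREiIiIiIiIiIRERERERERERERERERERERERERERERERERIiIiIiIiIhERERERERERERERERERERERERERERERERESIiIiIiIiEREREREREREREREREREREREREREREREREREiIiIiIiIRERERERERERERERERERERERERERERERERERIiIiIiIhERERERERERERERERERERERERERERERERERERIiIiIiERERERERERERERERERERERERERERERERERERESIiIiIRERERERERERERERERERERERERERERERERERERESIiIhERERERERERERERERERERERERERERERERERERERESIiERERERERERERERERERERERERERERERERERERERERESIRERERERERERERERERERERERERERERERERERERERERERERERERERERERERERERERERERERERERERERERERERERERERERERERERERERERERERERERERERERERERERERERERERERERERERERERERERERERERERERERERERERERERERERERERERERERERERERERERERERERERERERERERERERERERERERERERERERERERERERERERERERERERERERERERERERERERERERERERERERERERERERERERERERERERERERERERERERERERERERERERERERERERERERERERERERERERERERERERERERERERERERERERERERERERERERERERERERERERERERERERERERERERERERERERERERERERERERERERERERERERERERERERERERERERERERERERERERERERERERERERERERERERERERERERERERERERERERERERERERERERERERERERERERERERERERERERERERERERERERERERERERERERERERERERERERERERERERERERERERERERERERERERERERERERERERERERERERERERERERERERERERERERERERERERERERERERERERERERERERERERERERERERERERERERERERERERERERERERERERERERERERERERERERERERERERERERERERERERERERERERERERERERERERERERERERERERERERERERERERERERERERERERERERERERERERERERERERERERERERERERERERERERERERERERERERERERERERERERERERERERERERERERERERERERERERERERERERERERERERERERERERERERERERERERERERERERERERERERERERERERERERERERERERERERERERERERERERERERERERERERERERERERERERERERERERERERERERERERERERERERERERERERERERERERERERERERERERERERERERERERERERERERERERERERERERERERERERERERERERERERERERERERERERERERERERERERERERERERERERERERERERERERERERERERERERERERERERERERERERERERERERERERERERERERERERERERERERERERERERERERERERERERERERERERERERERERERERERERERERERERERERERERERERERERERERERERERERERERERERERERERERERERERERERERERERERERERERERERERERERERERER"/>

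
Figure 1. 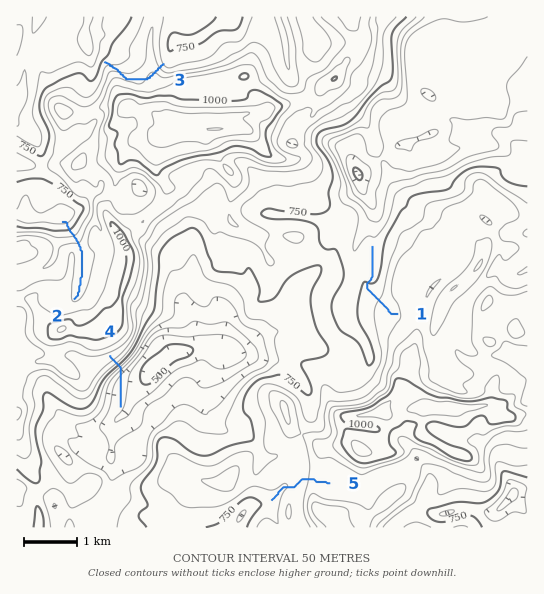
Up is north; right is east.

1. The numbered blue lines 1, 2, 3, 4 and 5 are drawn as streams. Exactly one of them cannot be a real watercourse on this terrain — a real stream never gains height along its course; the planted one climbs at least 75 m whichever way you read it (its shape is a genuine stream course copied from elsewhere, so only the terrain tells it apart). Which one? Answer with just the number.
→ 3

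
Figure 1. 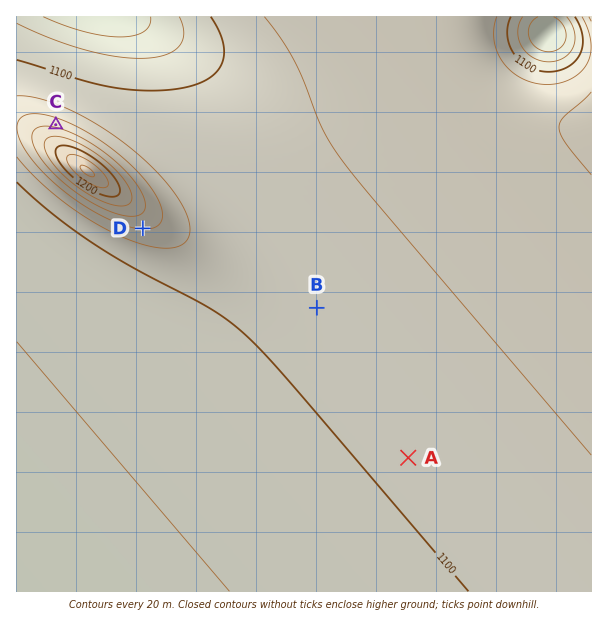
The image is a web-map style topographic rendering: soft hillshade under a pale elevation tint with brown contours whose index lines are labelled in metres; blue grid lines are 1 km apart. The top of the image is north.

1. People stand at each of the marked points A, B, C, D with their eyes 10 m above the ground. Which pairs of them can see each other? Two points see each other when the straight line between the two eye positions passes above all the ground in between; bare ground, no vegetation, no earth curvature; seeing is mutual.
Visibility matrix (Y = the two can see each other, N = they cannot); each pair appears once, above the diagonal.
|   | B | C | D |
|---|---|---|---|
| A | Y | N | Y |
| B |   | N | Y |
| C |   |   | N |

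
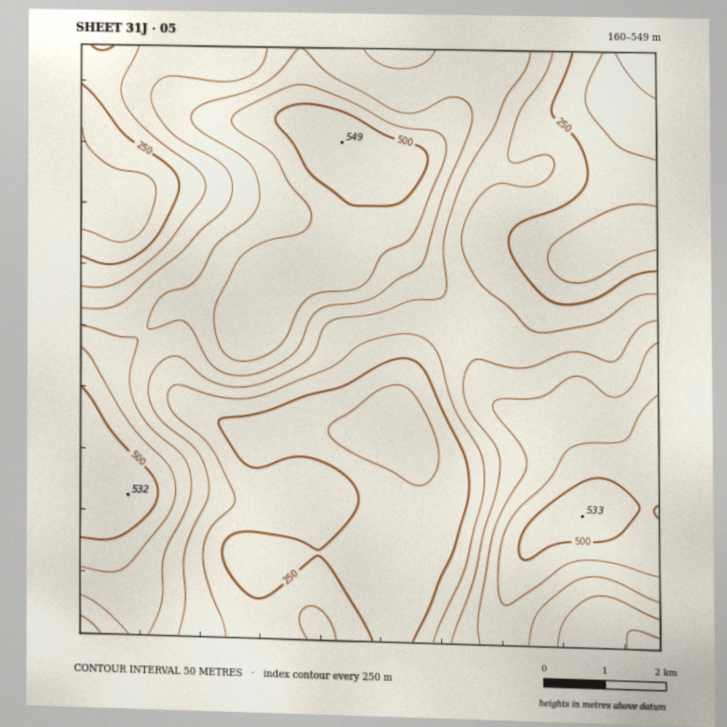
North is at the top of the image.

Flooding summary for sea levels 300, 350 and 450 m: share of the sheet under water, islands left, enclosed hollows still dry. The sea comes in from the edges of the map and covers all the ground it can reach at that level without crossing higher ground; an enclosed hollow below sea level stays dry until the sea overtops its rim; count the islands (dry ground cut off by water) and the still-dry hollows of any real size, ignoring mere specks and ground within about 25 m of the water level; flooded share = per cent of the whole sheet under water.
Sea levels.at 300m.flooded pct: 37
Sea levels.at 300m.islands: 0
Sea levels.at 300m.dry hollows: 0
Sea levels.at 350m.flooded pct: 52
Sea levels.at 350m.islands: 0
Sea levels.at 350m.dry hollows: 0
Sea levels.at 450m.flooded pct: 81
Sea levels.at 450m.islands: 1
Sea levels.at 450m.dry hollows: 0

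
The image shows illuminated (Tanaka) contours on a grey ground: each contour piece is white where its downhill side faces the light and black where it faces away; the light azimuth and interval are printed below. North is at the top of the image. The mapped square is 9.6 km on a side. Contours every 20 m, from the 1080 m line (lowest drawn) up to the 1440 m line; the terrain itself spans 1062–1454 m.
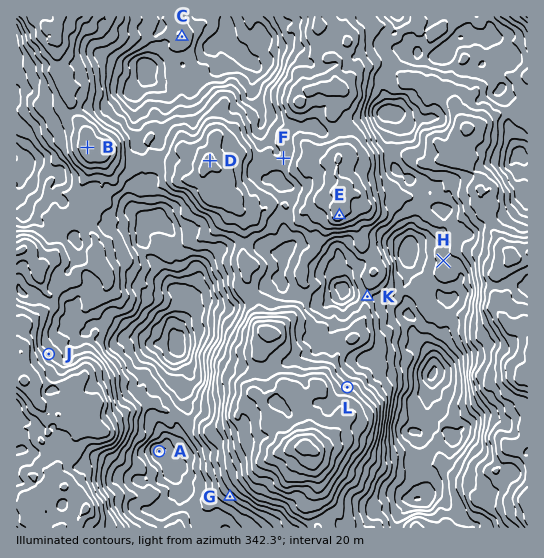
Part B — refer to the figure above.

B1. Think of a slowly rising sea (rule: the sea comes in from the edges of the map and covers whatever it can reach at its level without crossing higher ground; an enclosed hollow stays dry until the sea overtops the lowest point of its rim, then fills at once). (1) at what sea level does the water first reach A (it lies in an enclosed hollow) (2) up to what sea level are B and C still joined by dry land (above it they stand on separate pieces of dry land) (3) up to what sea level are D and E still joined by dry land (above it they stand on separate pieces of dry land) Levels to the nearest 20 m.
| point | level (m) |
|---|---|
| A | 1180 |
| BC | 1200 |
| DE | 1280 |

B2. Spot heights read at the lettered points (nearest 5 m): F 1265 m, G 1225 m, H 1205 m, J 1300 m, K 1230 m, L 1315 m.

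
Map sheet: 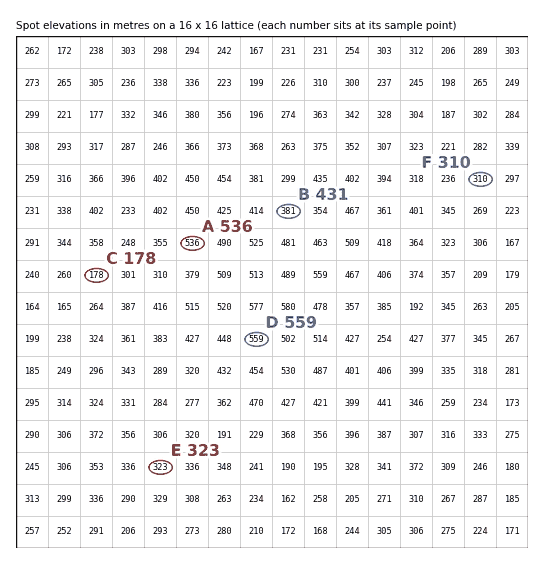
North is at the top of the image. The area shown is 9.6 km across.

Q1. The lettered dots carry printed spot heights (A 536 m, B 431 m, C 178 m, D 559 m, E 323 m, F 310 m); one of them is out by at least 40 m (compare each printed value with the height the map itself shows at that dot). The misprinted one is B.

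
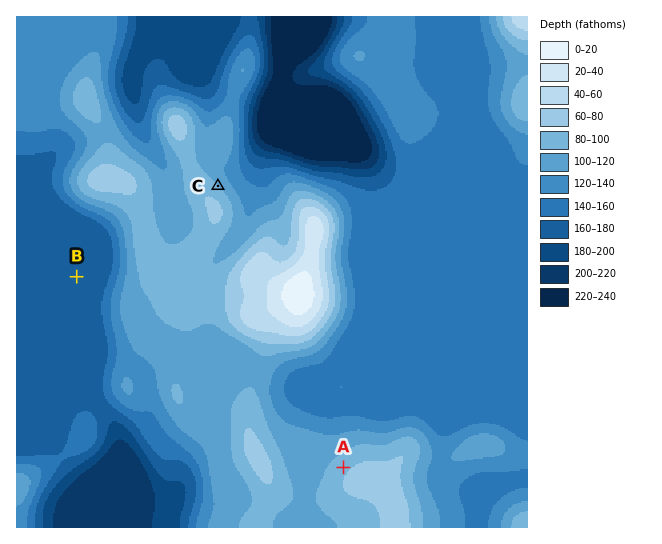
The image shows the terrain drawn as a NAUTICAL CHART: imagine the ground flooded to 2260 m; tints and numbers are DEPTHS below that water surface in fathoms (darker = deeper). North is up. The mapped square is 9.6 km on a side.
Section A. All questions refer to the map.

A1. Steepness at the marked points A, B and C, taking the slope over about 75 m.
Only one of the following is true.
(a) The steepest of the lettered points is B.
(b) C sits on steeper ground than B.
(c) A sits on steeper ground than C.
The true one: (b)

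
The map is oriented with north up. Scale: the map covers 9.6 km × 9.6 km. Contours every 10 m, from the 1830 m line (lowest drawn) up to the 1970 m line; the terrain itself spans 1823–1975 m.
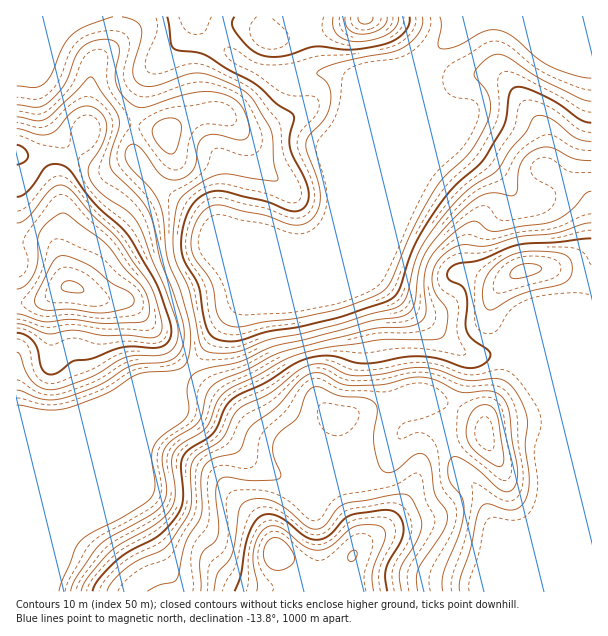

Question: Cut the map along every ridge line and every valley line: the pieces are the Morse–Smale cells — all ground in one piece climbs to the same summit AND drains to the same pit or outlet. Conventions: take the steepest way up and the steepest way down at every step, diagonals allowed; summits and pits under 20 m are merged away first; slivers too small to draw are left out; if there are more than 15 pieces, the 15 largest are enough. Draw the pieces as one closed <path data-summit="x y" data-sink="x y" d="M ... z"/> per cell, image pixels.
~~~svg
<path data-summit="276 552" data-sink="467 17" d="M591 16l-127 0-10 17-63 63-59 138-12 13-14 6-22 23-32 13-23 26-30 44-19 19-16 1-56 24-39 13-33 0-20-3 1 179 575-1 0-240-85-2-21 6-18 0-21-13-13-16-27-19-37-32 2-11 22-54 6-12 9-10 17-41 2-45 2 5 14 10 7 18 35 27 33 34 18 2 9-4 14-12 12-23 16-43 4-59z"/><path data-summit="71 287" data-sink="467 17" d="M194 16l-178 1 0 394 4 3 16 2 33 0 39-13 56-24 16-1 19-19 30-44 23-26 32-13 22-23 14-6 12-13 59-138 27-27-13 4-27 1-16 8-8 0-12-6-13-3-12 0-17 5-16 0-29-10-21-12-21-16-14-14z"/><path data-summit="524 270" data-sink="467 17" d="M591 58l-1 35-2 23-16 43-12 23-9 10-14 6-13 0-9-5-29-31-35-27-7-18-7-3-10-12-1 45-16 38-16 25-22 54-2 11 37 32 27 19 13 16 21 13 18 0 21-6 85 1z"/><path data-summit="365 17" data-sink="467 17" d="M462 16l-268 1 5 9 14 14 26 20 24 12 21 6 16 0 17-5 12 0 13 3 12 6 8 0 16-8 27-1 18-7 31-33 8-12z"/>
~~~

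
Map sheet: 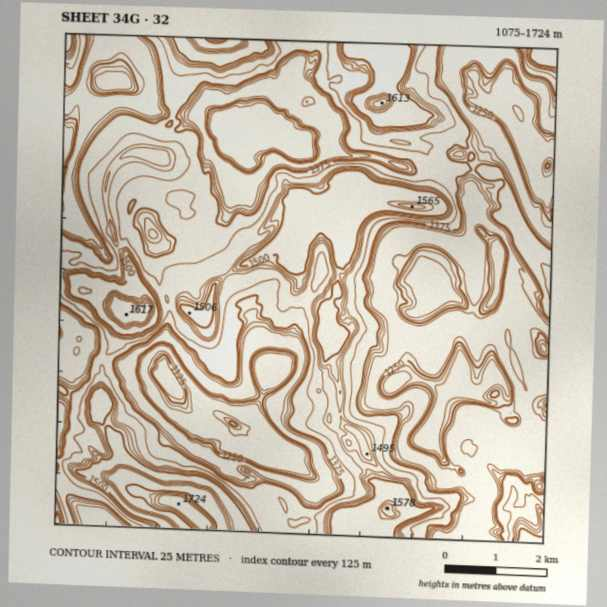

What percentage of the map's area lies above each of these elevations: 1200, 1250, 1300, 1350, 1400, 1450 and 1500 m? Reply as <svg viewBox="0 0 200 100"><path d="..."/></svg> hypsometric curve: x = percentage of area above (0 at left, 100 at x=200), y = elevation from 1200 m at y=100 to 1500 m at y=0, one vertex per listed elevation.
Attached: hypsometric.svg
<svg viewBox="0 0 200 100"><path d="M180 100l-9-17-51-16-13-17-41-17-28-16-10-17"/></svg>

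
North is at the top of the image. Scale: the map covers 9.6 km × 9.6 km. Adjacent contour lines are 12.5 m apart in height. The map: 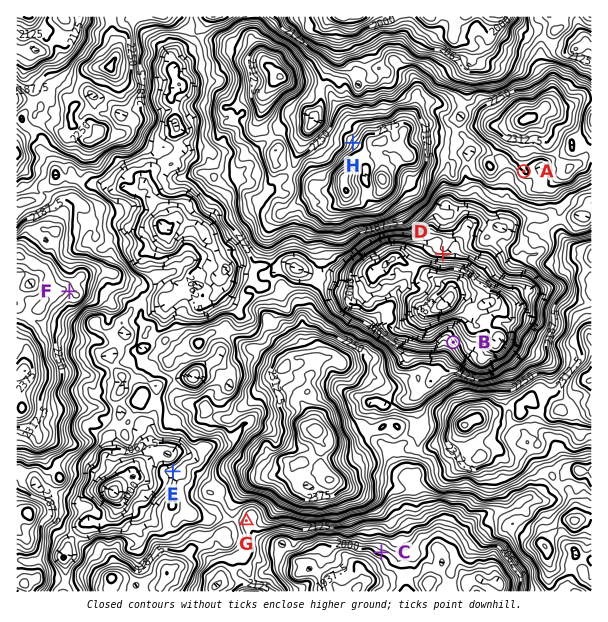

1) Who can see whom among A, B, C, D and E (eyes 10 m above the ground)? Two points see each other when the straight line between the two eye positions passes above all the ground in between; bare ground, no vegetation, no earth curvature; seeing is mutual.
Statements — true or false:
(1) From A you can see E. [false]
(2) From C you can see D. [false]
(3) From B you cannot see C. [true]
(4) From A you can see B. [true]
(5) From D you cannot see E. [true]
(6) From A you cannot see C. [true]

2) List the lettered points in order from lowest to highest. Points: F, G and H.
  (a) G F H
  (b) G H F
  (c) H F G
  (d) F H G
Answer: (a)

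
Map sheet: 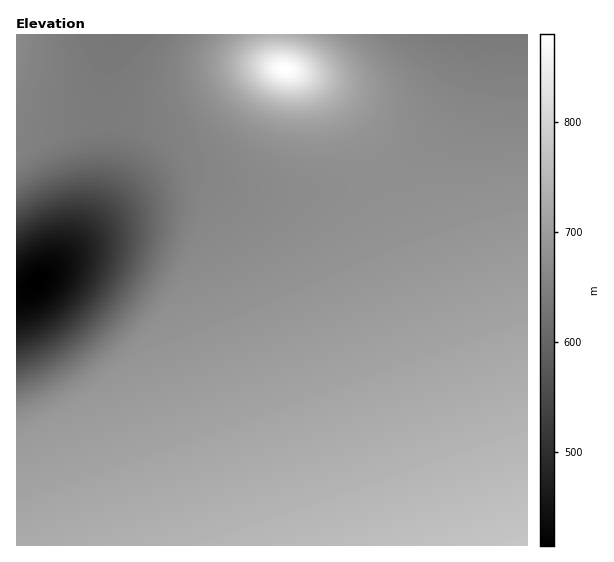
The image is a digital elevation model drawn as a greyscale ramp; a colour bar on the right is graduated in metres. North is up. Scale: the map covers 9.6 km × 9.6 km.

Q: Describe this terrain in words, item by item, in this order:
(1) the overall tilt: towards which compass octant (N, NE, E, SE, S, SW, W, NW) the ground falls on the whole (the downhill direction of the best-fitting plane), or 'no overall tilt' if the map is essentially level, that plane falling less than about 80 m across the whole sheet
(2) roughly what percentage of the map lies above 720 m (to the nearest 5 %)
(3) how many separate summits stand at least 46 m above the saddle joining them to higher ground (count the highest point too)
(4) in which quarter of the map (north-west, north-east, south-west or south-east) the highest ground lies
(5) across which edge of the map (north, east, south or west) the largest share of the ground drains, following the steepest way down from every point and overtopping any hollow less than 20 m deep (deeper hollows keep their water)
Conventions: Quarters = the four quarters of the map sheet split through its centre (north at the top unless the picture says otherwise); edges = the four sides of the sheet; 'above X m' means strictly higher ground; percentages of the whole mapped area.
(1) The general tilt is down to the north-west (the land rises towards the south-east).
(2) Ground above 720 m makes up about 25 % of the sheet.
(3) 2 summits rise at least 46 m above their surroundings.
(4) The highest ground is in the north-east quarter.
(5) The largest share of the runoff leaves by the western edge.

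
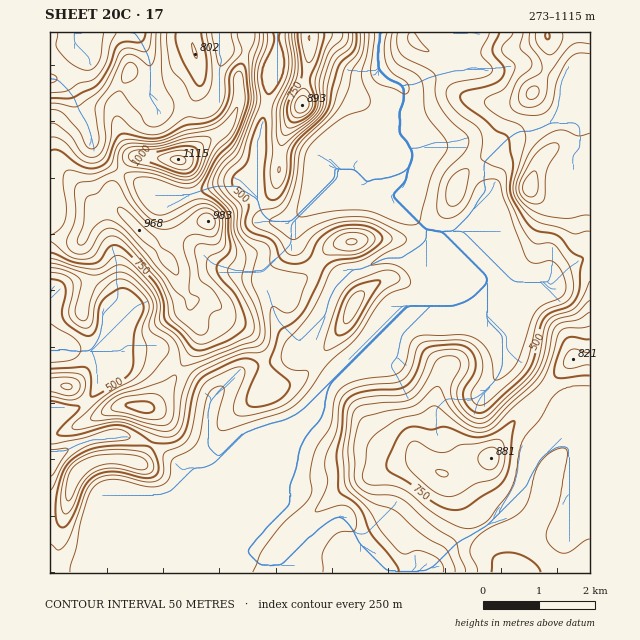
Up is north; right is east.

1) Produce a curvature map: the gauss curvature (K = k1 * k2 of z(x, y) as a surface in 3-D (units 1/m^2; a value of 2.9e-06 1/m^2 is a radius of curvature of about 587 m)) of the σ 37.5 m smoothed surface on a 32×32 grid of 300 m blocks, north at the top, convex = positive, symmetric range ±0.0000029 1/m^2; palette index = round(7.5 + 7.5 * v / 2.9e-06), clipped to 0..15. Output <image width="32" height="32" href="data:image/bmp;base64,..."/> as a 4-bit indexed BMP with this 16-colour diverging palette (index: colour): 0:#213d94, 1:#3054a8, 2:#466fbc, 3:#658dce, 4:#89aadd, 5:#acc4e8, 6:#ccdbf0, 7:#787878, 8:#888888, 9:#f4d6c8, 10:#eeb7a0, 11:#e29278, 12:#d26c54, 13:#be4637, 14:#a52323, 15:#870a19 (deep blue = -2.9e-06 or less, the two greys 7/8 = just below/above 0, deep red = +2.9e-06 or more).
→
<image width="32" height="32" href="data:image/bmp;base64,Qk12AgAAAAAAAHYAAAAoAAAAIAAAACAAAAABAAQAAAAAAAACAAATCwAAEwsAABAAAAAAAAAAlD0hAKhUMAC8b0YAzo1lAN2qiQDoxKwA8NvMAHh4eACIiIgAyNb0AKC37gB4kuIAVGzSADdGvgAjI6UAGQqHAHiIiIiId3d3d4h3iHd4h3h3eIiIiHd3eIh4h3d4d3iHZ4iIiIiHd4h3eHd3d3d4d2eHiIiIiHeHeoeId3eId3hpqId3eIiIiGaHiIh3d4h4iZuXVod4h3eHuHeId3d4d2tlf3mHeIeHd3d4h3i3eHiGWIM3Z4h4d3eHeIh3h4d4WWrGeHd4h3eIh3h3Z1aHiIdYi6iId4d3iJd3douIh4iKOKh2iYiZh2eId3aaeHeIi2iHd2mIiHd3d4h2h3h0eIdnh3ZHiTeWeHiYiqd4l6eIV3eJiYdniGd3dniGd4eHaGd2aIiIhnd6eHZ4d4h5p2yZjHmHmHeXeoiId3eHZoaXaJl1eIh4h3imhniHd3impjiIeHeHd3eId6aIh3d4h2l3d4h3d3aFSFZ3eHeHeHZMmIhmh2WXh3/2Z3d4iHh4h2Z3Zl+Ml4d4h3d3d3d3eIiGeah+Y2d4d3eIeHeHV3d4eXmGA5hod4d4iHmYiPZ4dmYKmIe4fXiHd3d4d3aIh4e2qV/XhXWIiIeId3d2d3eHt0iXYYeDWYh3eIiHd2h3d3dZp2aYl0d4d4d3iHh3eJVod3dreRX/Rnh3d4d2hneHd2h4h4h4dHd3eHiHd/iIh5end4ZduVCIeXh2eJZ0iIiYpneYoHiJiGeIiHeHhoh4dlmIiHuCjFt0mHiIh3xm"/>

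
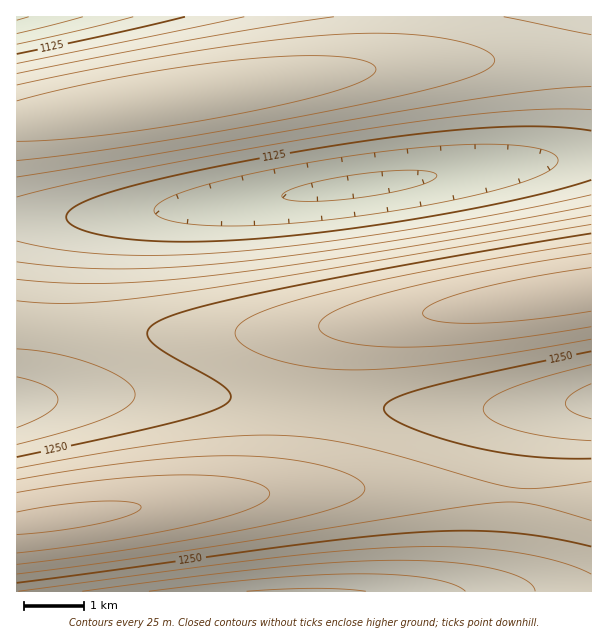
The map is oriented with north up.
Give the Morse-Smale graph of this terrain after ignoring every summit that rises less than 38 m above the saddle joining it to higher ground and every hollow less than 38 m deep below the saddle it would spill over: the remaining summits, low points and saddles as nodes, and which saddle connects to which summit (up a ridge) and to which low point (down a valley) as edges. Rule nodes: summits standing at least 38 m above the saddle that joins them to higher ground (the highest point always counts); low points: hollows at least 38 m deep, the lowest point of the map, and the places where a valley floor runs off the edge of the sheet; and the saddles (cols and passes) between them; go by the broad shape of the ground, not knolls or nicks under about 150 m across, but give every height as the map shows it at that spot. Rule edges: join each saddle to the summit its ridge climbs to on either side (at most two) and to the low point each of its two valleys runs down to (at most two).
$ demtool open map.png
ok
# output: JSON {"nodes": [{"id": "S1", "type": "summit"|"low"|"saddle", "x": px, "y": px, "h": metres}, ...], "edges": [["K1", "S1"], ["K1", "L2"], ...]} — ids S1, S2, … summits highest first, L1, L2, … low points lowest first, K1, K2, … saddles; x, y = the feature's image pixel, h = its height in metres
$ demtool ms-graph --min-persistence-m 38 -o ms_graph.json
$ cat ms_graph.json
{"nodes": [
{"id": "S1", "type": "summit", "x": 56, "y": 518, "h": 1355},
{"id": "S2", "type": "summit", "x": 573, "y": 291, "h": 1340},
{"id": "S3", "type": "summit", "x": 162, "y": 98, "h": 1249},
{"id": "L1", "type": "low", "x": 17, "y": 17, "h": 1045},
{"id": "L2", "type": "low", "x": 359, "y": 186, "h": 1070},
{"id": "L3", "type": "low", "x": 305, "y": 591, "h": 1145},
{"id": "L4", "type": "low", "x": 17, "y": 404, "h": 1187},
{"id": "L5", "type": "low", "x": 591, "y": 402, "h": 1192},
{"id": "K1", "type": "saddle", "x": 519, "y": 495, "h": 1276},
{"id": "K2", "type": "saddle", "x": 308, "y": 402, "h": 1257},
{"id": "K3", "type": "saddle", "x": 33, "y": 326, "h": 1235},
{"id": "K4", "type": "saddle", "x": 20, "y": 219, "h": 1139}],
"edges": [["K1", "S1"], ["K1", "L3"], ["K1", "L5"], ["K2", "S1"], ["K2", "S2"], ["K2", "L4"], ["K2", "L5"], ["K3", "S2"], ["K3", "L2"], ["K3", "L4"], ["K4", "S2"], ["K4", "S3"], ["K4", "L2"]]}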